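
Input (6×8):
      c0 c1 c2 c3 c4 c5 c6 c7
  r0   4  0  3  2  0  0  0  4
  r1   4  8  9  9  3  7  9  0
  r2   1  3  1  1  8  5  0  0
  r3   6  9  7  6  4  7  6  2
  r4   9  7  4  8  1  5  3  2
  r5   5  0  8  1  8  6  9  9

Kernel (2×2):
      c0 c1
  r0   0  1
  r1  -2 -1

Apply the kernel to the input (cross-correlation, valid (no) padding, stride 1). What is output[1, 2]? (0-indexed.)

The receptive field on the input at this output position is [9 9 / 1 1]. Elementwise product with the kernel and sum: 9·1 + 1·-2 + 1·-1.

6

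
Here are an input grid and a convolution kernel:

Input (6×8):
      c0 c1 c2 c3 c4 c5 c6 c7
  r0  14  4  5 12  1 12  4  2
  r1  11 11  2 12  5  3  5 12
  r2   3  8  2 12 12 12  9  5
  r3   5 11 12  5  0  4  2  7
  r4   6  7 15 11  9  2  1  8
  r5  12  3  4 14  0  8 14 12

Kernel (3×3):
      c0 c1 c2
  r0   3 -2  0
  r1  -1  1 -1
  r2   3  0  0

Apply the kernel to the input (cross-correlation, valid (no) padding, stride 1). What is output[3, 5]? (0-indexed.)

23

The receptive field on the input at this output position is [4 2 7 / 2 1 8 / 8 14 12]. Elementwise product with the kernel and sum: 4·3 + 2·-2 + 2·-1 + 1·1 + 8·-1 + 8·3.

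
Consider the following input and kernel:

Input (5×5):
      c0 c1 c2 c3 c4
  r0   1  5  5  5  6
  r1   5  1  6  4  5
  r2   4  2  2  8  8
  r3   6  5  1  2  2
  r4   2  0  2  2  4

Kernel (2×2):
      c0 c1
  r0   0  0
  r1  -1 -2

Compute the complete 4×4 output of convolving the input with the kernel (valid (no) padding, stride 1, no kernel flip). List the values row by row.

-7 -13 -14 -14
-8 -6 -18 -24
-16 -7 -5 -6
-2 -4 -6 -10

Output[0,0]: The receptive field on the input at this output position is [1 5 / 5 1]. Elementwise product with the kernel and sum: 5·-1 + 1·-2.
Output[0,1]: The receptive field on the input at this output position is [5 5 / 1 6]. Elementwise product with the kernel and sum: 1·-1 + 6·-2.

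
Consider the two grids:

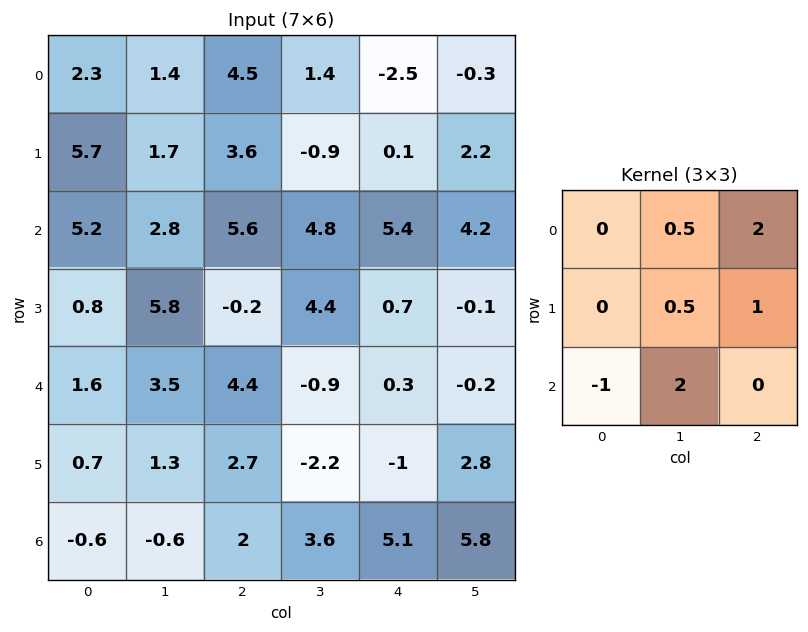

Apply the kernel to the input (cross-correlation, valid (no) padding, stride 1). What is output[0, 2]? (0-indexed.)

-0.65

The receptive field on the input at this output position is [4.5 1.4 -2.5 / 3.6 -0.9 0.1 / 5.6 4.8 5.4]. Elementwise product with the kernel and sum: 1.4·0.5 + -2.5·2 + -0.9·0.5 + 0.1·1 + 5.6·-1 + 4.8·2.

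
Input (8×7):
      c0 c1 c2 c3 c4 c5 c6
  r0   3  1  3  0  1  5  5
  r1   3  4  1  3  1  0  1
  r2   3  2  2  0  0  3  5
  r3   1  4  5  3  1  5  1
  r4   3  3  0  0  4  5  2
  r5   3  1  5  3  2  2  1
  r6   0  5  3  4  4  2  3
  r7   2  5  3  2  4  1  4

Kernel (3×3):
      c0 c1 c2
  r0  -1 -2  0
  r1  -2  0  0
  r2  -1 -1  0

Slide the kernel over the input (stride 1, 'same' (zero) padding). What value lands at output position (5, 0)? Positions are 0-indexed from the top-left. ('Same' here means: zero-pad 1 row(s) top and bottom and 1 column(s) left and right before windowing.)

-6

The receptive field on the zero-padded input at this output position is [0 3 3 / 0 3 1 / 0 0 5]. Elementwise product with the kernel and sum: 0·-1 + 3·-2 + 0·-2 + 0·-1 + 0·-1.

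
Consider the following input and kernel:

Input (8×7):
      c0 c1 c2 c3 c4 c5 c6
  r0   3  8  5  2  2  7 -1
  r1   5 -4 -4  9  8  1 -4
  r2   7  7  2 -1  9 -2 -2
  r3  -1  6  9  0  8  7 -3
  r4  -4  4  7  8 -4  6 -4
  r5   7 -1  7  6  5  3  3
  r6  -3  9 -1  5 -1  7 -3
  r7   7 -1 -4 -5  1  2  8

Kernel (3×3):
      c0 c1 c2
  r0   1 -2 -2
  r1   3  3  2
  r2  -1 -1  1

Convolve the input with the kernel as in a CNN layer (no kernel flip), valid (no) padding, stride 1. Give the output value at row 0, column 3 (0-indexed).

The receptive field on the input at this output position is [2 2 7 / 9 8 1 / -1 9 -2]. Elementwise product with the kernel and sum: 2·1 + 2·-2 + 7·-2 + 9·3 + 8·3 + 1·2 + -1·-1 + 9·-1 + -2·1.

27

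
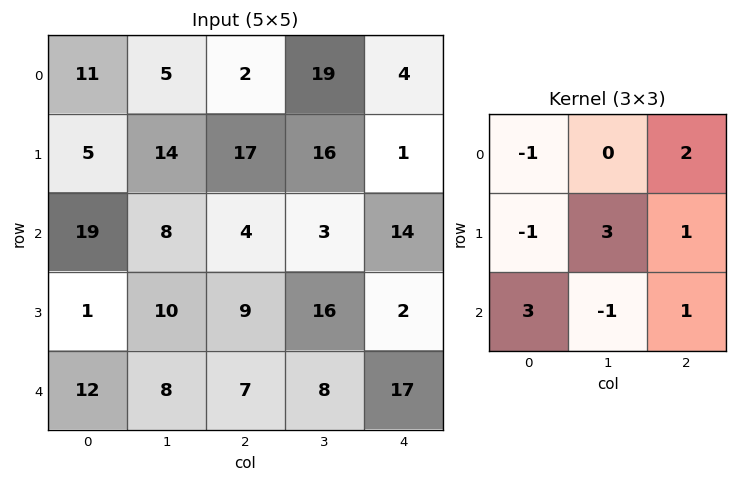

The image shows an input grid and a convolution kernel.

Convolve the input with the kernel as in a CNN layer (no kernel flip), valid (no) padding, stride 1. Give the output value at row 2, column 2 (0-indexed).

95

The receptive field on the input at this output position is [4 3 14 / 9 16 2 / 7 8 17]. Elementwise product with the kernel and sum: 4·-1 + 14·2 + 9·-1 + 16·3 + 2·1 + 7·3 + 8·-1 + 17·1.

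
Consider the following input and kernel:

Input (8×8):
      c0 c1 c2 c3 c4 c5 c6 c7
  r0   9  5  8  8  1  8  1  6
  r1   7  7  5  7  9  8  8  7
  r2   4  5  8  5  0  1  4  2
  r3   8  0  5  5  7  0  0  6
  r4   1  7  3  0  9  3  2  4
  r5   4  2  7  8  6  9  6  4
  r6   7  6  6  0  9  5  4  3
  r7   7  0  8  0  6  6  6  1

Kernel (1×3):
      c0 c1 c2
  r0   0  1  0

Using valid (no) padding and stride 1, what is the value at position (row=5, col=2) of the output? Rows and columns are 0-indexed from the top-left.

8

The receptive field on the input at this output position is [7 8 6]. Elementwise product with the kernel and sum: 8·1.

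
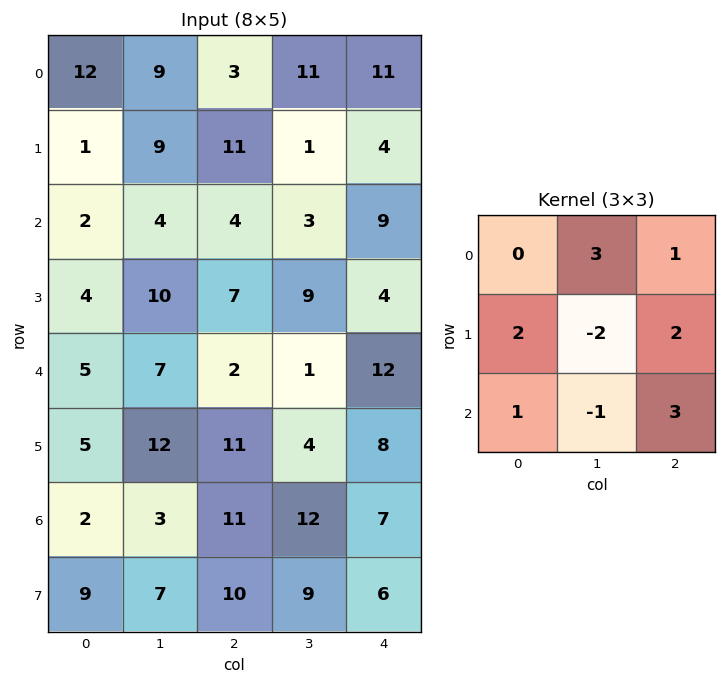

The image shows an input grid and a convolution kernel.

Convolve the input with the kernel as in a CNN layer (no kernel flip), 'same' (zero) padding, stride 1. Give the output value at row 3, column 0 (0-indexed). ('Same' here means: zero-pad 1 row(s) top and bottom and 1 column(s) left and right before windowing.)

38

The receptive field on the zero-padded input at this output position is [0 2 4 / 0 4 10 / 0 5 7]. Elementwise product with the kernel and sum: 2·3 + 4·1 + 0·2 + 4·-2 + 10·2 + 0·1 + 5·-1 + 7·3.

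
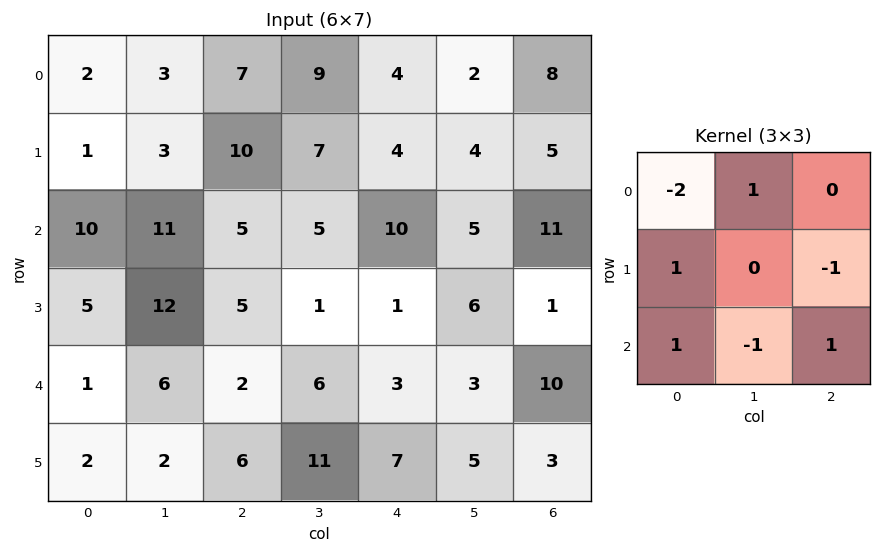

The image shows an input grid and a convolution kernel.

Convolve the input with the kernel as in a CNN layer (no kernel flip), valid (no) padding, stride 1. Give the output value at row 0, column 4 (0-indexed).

The receptive field on the input at this output position is [4 2 8 / 4 4 5 / 10 5 11]. Elementwise product with the kernel and sum: 4·-2 + 2·1 + 4·1 + 5·-1 + 10·1 + 5·-1 + 11·1.

9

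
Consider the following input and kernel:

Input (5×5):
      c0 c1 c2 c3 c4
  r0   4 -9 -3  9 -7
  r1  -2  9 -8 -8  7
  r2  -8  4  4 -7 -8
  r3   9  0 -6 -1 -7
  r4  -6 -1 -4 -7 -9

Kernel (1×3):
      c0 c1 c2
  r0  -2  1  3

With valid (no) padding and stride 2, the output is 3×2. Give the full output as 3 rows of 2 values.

Output[0,0]: The receptive field on the input at this output position is [4 -9 -3]. Elementwise product with the kernel and sum: 4·-2 + -9·1 + -3·3.

-26 -6
32 -39
-1 -26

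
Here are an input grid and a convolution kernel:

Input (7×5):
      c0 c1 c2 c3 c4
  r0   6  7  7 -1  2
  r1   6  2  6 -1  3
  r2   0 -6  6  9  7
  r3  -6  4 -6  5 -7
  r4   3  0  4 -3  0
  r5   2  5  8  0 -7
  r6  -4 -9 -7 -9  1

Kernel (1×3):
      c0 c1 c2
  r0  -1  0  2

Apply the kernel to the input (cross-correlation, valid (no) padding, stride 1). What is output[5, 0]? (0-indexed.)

14

The receptive field on the input at this output position is [2 5 8]. Elementwise product with the kernel and sum: 2·-1 + 8·2.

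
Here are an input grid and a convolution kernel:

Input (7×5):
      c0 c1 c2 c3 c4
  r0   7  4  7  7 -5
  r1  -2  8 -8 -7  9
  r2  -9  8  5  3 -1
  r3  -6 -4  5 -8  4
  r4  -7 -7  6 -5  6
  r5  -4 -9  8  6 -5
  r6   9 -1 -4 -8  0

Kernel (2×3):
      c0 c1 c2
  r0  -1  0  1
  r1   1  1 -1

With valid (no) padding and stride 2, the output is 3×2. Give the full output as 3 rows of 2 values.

14 -36
-1 -13
-8 19

Output[0,0]: The receptive field on the input at this output position is [7 4 7 / -2 8 -8]. Elementwise product with the kernel and sum: 7·-1 + 7·1 + -2·1 + 8·1 + -8·-1.
Output[0,1]: The receptive field on the input at this output position is [7 7 -5 / -8 -7 9]. Elementwise product with the kernel and sum: 7·-1 + -5·1 + -8·1 + -7·1 + 9·-1.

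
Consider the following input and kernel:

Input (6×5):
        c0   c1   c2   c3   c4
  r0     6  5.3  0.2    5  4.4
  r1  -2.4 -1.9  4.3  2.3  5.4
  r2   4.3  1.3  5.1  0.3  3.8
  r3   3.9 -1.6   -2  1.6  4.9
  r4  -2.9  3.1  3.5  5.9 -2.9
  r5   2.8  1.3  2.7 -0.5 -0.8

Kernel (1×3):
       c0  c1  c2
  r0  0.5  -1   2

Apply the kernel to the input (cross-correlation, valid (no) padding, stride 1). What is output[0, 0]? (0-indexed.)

-1.9

The receptive field on the input at this output position is [6 5.3 0.2]. Elementwise product with the kernel and sum: 6·0.5 + 5.3·-1 + 0.2·2.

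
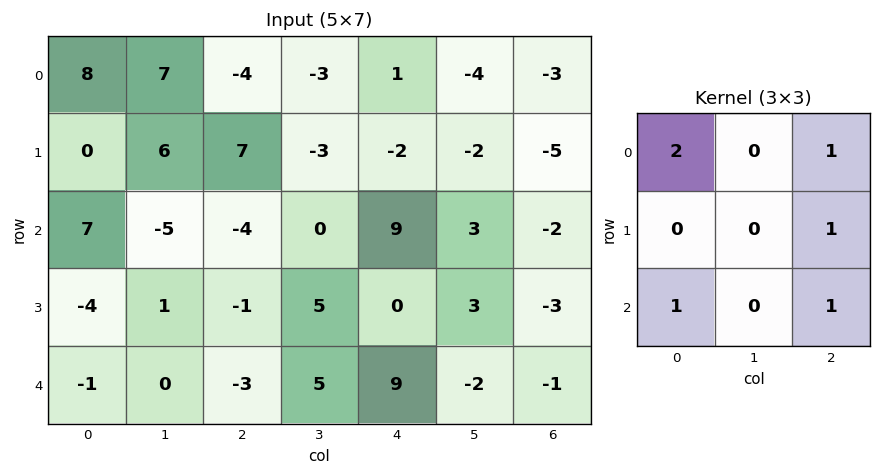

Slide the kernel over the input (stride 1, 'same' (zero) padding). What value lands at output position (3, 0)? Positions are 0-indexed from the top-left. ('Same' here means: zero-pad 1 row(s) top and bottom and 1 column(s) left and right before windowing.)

The receptive field on the zero-padded input at this output position is [0 7 -5 / 0 -4 1 / 0 -1 0]. Elementwise product with the kernel and sum: 0·2 + -5·1 + 1·1 + 0·1 + 0·1.

-4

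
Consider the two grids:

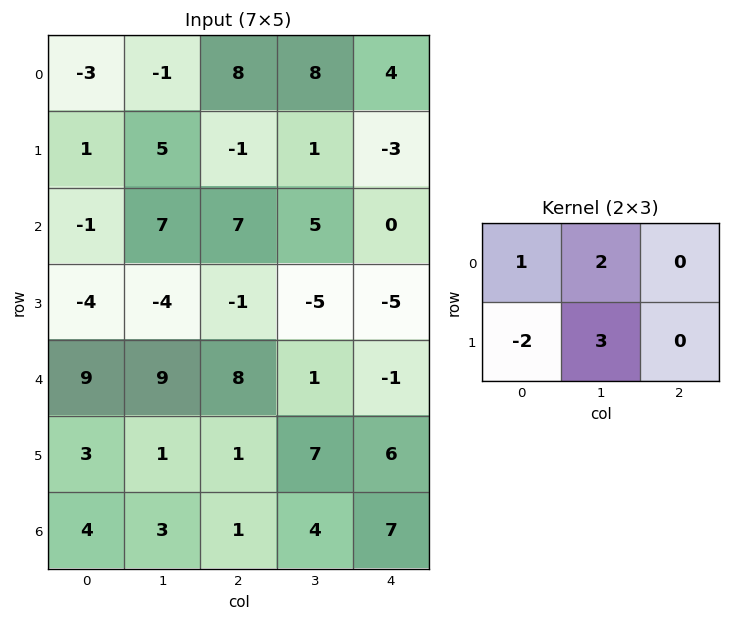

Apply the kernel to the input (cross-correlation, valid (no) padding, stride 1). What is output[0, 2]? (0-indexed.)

The receptive field on the input at this output position is [8 8 4 / -1 1 -3]. Elementwise product with the kernel and sum: 8·1 + 8·2 + -1·-2 + 1·3.

29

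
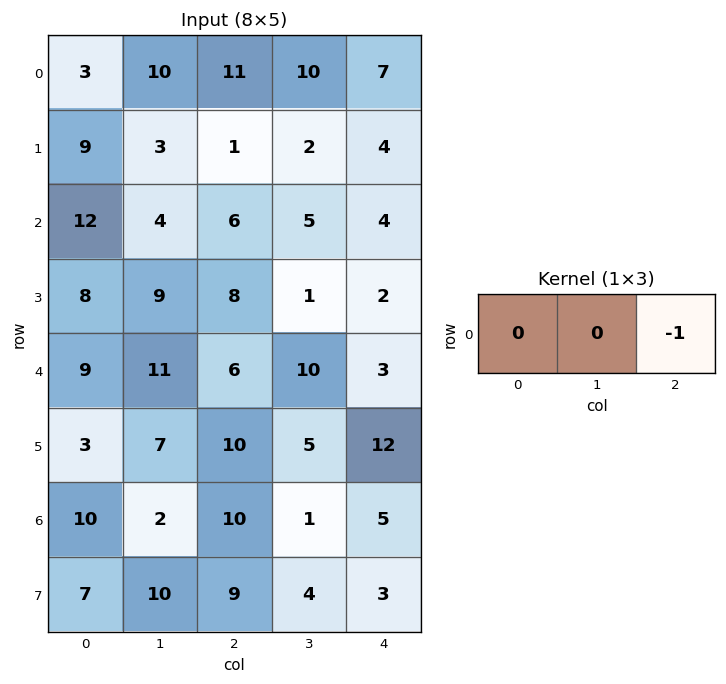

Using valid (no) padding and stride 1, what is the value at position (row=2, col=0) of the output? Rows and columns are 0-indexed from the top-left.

The receptive field on the input at this output position is [12 4 6]. Elementwise product with the kernel and sum: 6·-1.

-6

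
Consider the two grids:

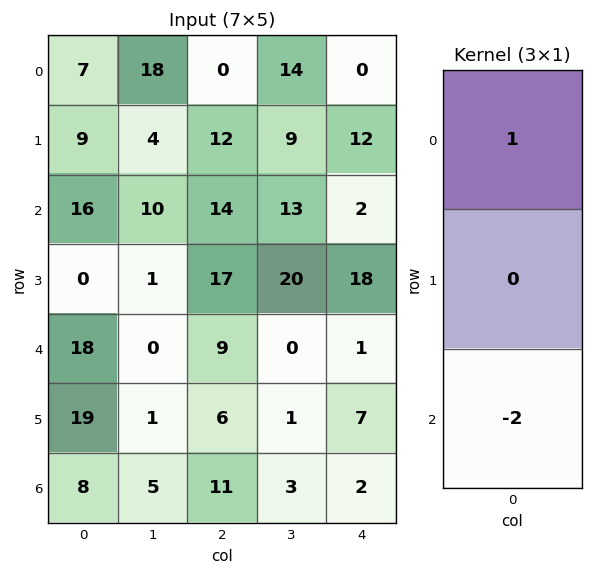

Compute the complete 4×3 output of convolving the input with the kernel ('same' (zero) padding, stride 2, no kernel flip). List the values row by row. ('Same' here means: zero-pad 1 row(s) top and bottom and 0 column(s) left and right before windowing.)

-18 -24 -24
9 -22 -24
-38 5 4
19 6 7

Output[0,0]: The receptive field on the zero-padded input at this output position is [0 / 7 / 9]. Elementwise product with the kernel and sum: 0·1 + 9·-2.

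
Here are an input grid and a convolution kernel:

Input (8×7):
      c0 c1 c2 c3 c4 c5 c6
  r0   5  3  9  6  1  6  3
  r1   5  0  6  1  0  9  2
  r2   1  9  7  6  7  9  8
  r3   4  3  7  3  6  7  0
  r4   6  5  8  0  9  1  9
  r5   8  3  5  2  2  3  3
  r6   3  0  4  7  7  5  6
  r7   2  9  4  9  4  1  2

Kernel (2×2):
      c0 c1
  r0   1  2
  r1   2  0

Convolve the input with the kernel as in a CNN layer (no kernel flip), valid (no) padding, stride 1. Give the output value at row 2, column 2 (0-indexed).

The receptive field on the input at this output position is [7 6 / 7 3]. Elementwise product with the kernel and sum: 7·1 + 6·2 + 7·2.

33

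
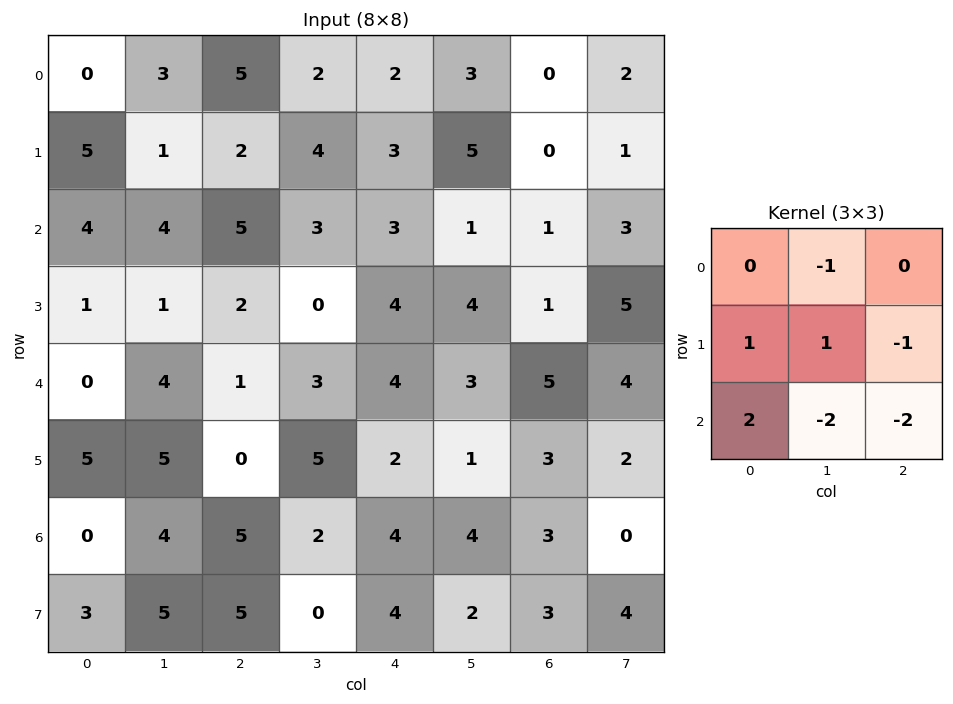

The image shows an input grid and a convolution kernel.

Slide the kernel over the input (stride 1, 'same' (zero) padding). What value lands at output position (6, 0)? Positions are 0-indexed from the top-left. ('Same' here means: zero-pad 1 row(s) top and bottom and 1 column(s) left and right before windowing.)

The receptive field on the zero-padded input at this output position is [0 5 5 / 0 0 4 / 0 3 5]. Elementwise product with the kernel and sum: 5·-1 + 0·1 + 0·1 + 4·-1 + 0·2 + 3·-2 + 5·-2.

-25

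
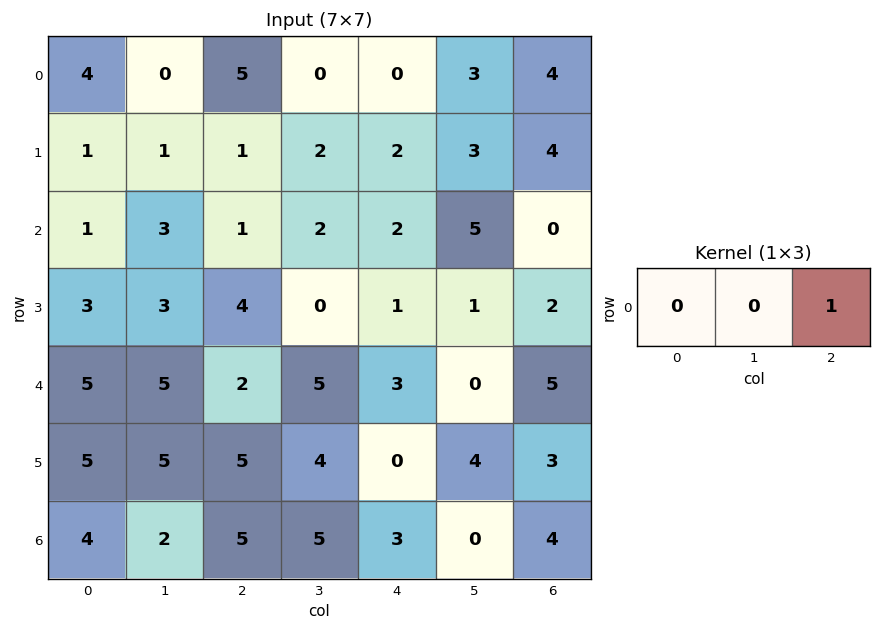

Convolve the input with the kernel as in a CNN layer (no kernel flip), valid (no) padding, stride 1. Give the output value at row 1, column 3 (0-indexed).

The receptive field on the input at this output position is [2 2 3]. Elementwise product with the kernel and sum: 3·1.

3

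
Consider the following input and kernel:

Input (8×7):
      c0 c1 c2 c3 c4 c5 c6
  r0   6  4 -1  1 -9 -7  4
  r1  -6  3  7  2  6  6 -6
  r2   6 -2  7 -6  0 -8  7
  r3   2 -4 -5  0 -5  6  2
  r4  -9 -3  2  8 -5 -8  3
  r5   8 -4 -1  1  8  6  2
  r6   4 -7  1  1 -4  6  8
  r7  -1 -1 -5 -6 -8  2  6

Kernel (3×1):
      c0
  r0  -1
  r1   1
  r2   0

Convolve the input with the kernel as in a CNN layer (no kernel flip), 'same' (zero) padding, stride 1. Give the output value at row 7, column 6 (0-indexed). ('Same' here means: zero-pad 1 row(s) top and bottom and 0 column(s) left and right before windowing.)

The receptive field on the zero-padded input at this output position is [8 / 6 / 0]. Elementwise product with the kernel and sum: 8·-1 + 6·1.

-2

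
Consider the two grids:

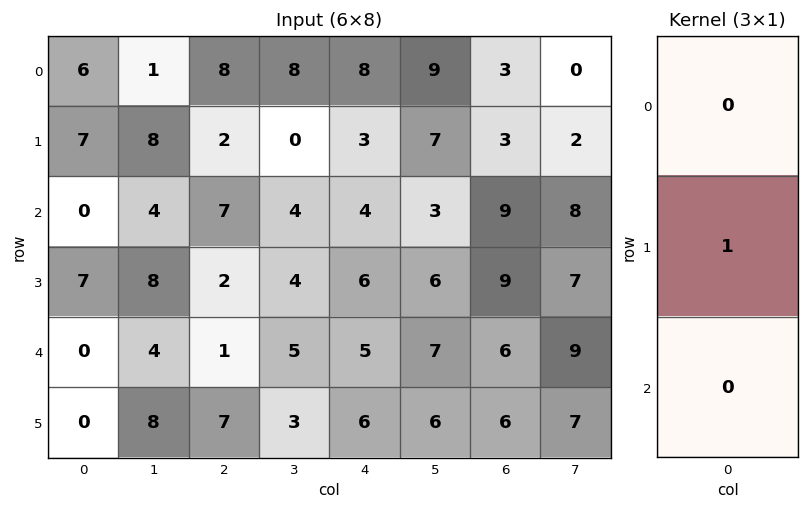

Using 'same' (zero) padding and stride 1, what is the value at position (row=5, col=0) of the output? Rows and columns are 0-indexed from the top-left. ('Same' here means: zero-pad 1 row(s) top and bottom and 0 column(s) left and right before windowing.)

The receptive field on the zero-padded input at this output position is [0 / 0 / 0]. Elementwise product with the kernel and sum: 0·1.

0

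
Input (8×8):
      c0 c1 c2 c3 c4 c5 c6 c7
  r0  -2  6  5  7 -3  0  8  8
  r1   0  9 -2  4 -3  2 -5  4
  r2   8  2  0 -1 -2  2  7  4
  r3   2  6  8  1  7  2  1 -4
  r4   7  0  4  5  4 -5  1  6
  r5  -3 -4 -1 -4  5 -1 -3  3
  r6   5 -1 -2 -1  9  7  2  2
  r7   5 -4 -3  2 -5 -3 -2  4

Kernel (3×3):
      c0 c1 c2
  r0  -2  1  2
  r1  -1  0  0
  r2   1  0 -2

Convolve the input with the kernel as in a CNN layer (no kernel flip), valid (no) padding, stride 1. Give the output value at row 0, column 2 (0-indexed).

The receptive field on the input at this output position is [5 7 -3 / -2 4 -3 / 0 -1 -2]. Elementwise product with the kernel and sum: 5·-2 + 7·1 + -3·2 + -2·-1 + 0·1 + -2·-2.

-3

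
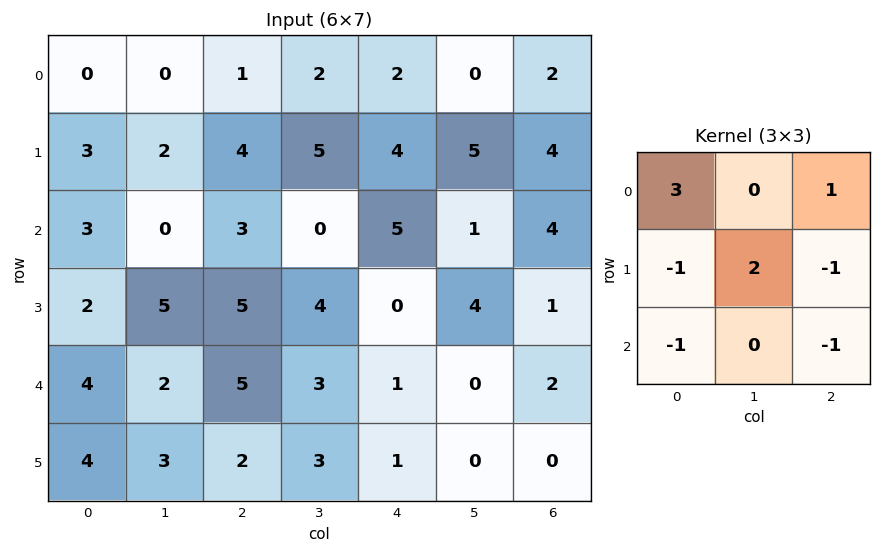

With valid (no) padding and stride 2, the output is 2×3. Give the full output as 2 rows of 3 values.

-8 -1 1
6 11 23

Output[0,0]: The receptive field on the input at this output position is [0 0 1 / 3 2 4 / 3 0 3]. Elementwise product with the kernel and sum: 0·3 + 1·1 + 3·-1 + 2·2 + 4·-1 + 3·-1 + 3·-1.
Output[0,1]: The receptive field on the input at this output position is [1 2 2 / 4 5 4 / 3 0 5]. Elementwise product with the kernel and sum: 1·3 + 2·1 + 4·-1 + 5·2 + 4·-1 + 3·-1 + 5·-1.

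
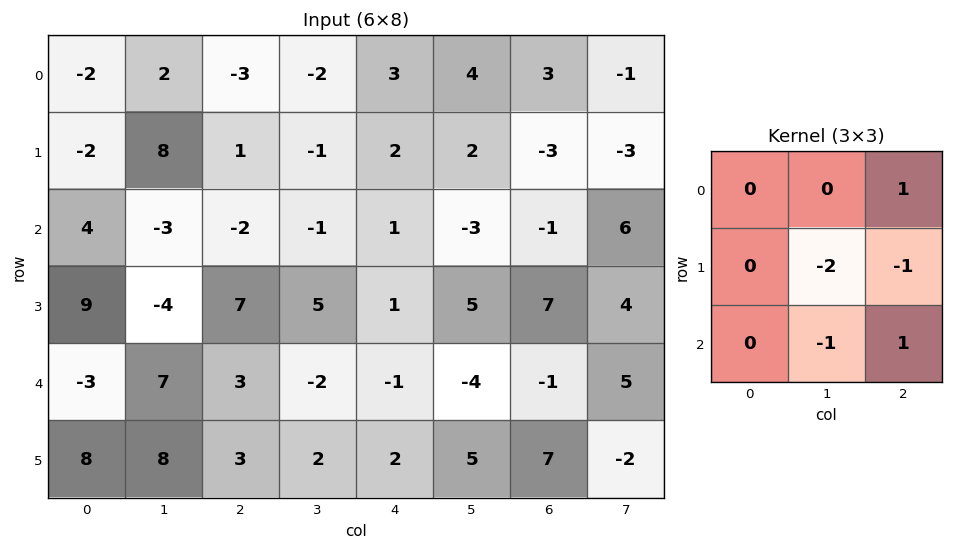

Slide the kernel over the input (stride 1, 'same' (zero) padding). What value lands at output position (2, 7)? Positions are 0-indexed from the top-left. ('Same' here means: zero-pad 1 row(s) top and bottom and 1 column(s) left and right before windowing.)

The receptive field on the zero-padded input at this output position is [-3 -3 0 / -1 6 0 / 7 4 0]. Elementwise product with the kernel and sum: 0·1 + 6·-2 + 0·-1 + 4·-1 + 0·1.

-16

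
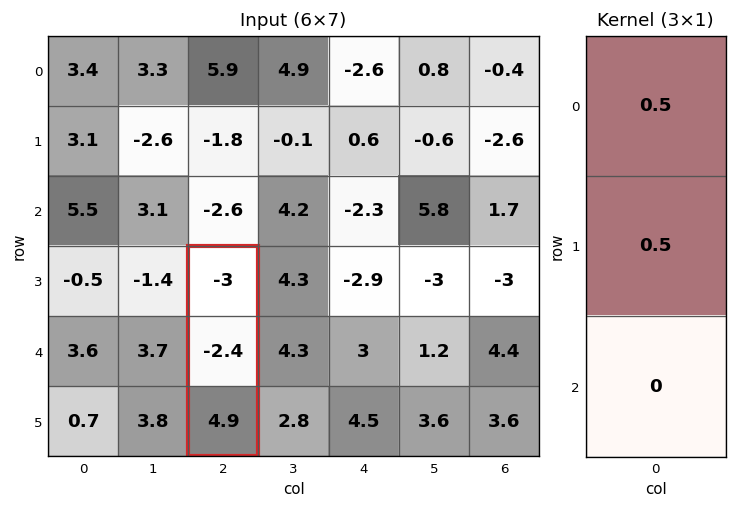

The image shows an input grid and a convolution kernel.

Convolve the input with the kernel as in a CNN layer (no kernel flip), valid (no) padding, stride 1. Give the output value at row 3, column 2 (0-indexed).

The receptive field on the input at this output position is [-3 / -2.4 / 4.9]. Elementwise product with the kernel and sum: -3·0.5 + -2.4·0.5.

-2.7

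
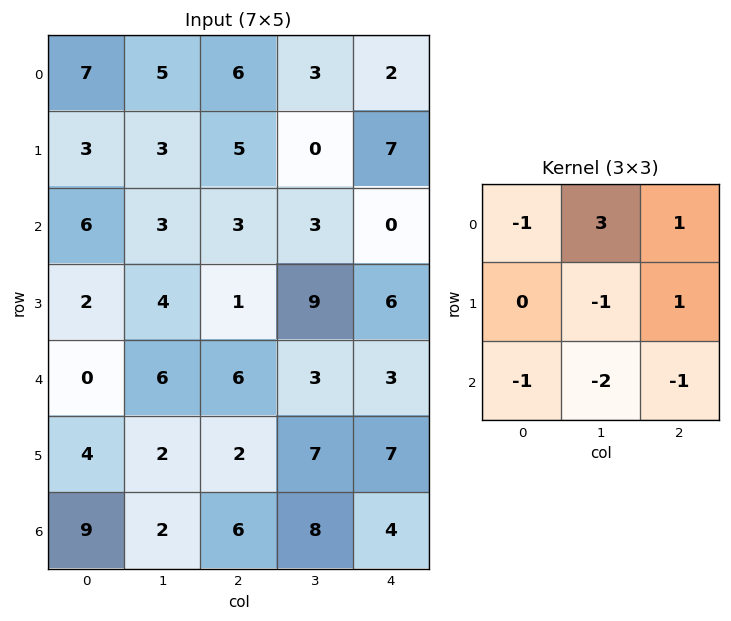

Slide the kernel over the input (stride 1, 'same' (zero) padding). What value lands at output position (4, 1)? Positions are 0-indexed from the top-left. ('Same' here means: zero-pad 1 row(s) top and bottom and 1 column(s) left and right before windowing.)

The receptive field on the zero-padded input at this output position is [2 4 1 / 0 6 6 / 4 2 2]. Elementwise product with the kernel and sum: 2·-1 + 4·3 + 1·1 + 6·-1 + 6·1 + 4·-1 + 2·-2 + 2·-1.

1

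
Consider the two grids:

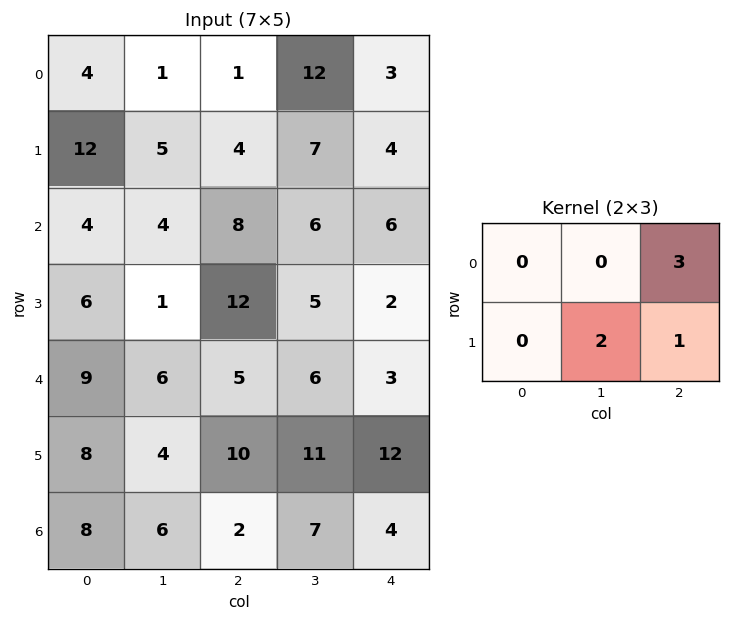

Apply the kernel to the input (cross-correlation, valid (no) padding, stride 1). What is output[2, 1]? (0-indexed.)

The receptive field on the input at this output position is [4 8 6 / 1 12 5]. Elementwise product with the kernel and sum: 6·3 + 12·2 + 5·1.

47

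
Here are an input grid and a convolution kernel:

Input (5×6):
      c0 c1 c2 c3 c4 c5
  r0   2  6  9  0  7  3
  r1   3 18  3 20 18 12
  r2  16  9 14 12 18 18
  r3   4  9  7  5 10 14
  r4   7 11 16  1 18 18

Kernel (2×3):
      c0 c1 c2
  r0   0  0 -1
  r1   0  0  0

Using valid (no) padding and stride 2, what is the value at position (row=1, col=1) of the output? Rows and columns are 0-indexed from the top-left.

-18

The receptive field on the input at this output position is [14 12 18 / 7 5 10]. Elementwise product with the kernel and sum: 18·-1.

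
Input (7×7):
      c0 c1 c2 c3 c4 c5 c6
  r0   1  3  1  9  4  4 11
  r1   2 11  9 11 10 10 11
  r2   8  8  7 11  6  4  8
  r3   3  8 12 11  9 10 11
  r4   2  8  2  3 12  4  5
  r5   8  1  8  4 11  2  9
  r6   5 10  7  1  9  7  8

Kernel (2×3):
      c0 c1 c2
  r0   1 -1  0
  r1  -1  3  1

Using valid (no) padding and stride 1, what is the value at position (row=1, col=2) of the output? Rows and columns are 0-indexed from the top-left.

30

The receptive field on the input at this output position is [9 11 10 / 7 11 6]. Elementwise product with the kernel and sum: 9·1 + 11·-1 + 7·-1 + 11·3 + 6·1.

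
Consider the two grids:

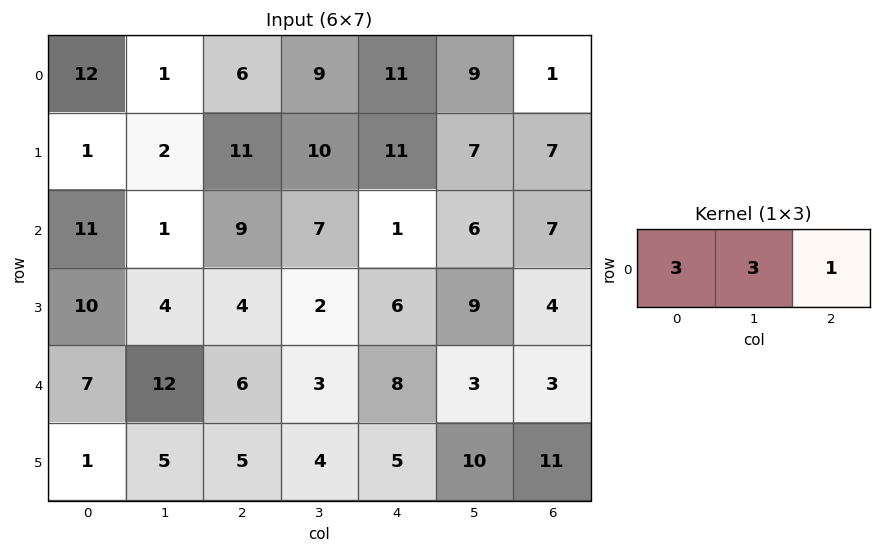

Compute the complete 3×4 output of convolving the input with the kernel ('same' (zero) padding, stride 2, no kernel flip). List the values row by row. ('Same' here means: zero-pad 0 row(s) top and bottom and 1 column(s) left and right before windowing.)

37 30 69 30
34 37 30 39
33 57 36 18

Output[0,0]: The receptive field on the zero-padded input at this output position is [0 12 1]. Elementwise product with the kernel and sum: 0·3 + 12·3 + 1·1.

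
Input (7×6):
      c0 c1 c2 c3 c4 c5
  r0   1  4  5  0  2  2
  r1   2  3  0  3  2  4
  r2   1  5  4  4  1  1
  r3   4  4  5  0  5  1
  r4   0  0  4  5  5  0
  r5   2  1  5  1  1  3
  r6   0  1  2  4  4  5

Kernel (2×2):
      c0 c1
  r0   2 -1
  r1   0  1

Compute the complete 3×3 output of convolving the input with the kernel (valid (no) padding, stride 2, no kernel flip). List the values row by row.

1 13 6
1 4 2
1 4 13

Output[0,0]: The receptive field on the input at this output position is [1 4 / 2 3]. Elementwise product with the kernel and sum: 1·2 + 4·-1 + 3·1.
Output[0,1]: The receptive field on the input at this output position is [5 0 / 0 3]. Elementwise product with the kernel and sum: 5·2 + 0·-1 + 3·1.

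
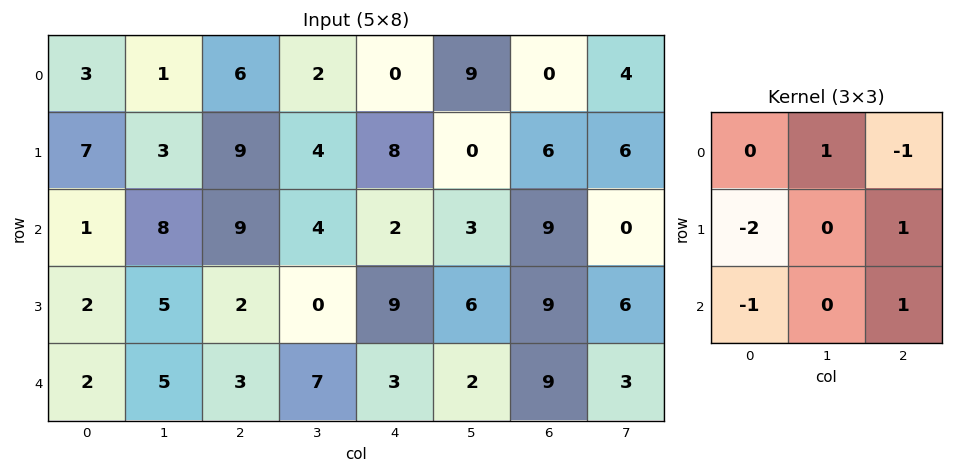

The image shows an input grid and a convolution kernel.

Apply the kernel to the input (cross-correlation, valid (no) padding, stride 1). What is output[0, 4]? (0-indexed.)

The receptive field on the input at this output position is [0 9 0 / 8 0 6 / 2 3 9]. Elementwise product with the kernel and sum: 9·1 + 0·-1 + 8·-2 + 6·1 + 2·-1 + 9·1.

6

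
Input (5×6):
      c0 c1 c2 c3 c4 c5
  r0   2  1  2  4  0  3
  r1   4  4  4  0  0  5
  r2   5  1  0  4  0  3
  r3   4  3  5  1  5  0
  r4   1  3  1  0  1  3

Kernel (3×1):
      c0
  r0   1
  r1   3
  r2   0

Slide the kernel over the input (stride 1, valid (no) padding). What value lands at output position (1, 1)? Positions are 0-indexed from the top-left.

7

The receptive field on the input at this output position is [4 / 1 / 3]. Elementwise product with the kernel and sum: 4·1 + 1·3.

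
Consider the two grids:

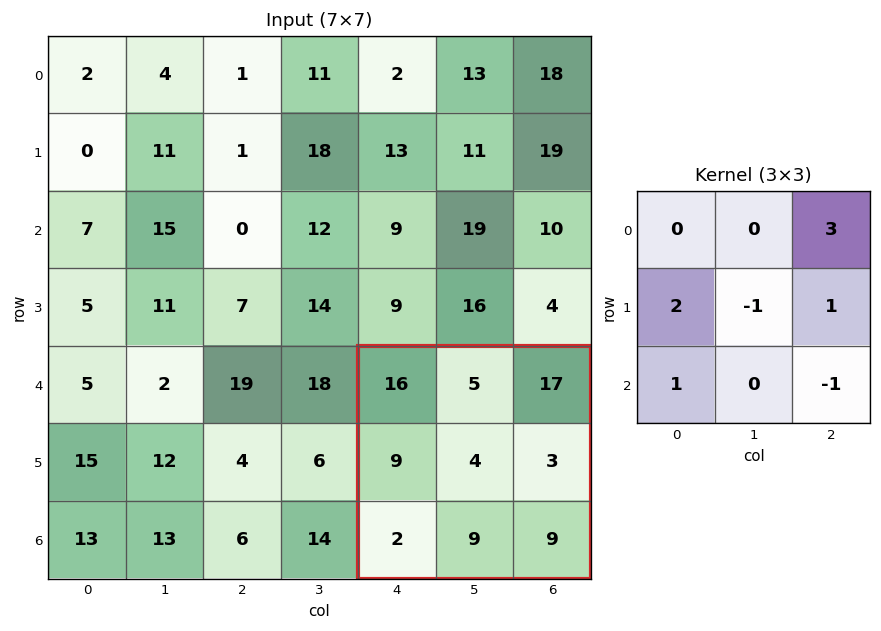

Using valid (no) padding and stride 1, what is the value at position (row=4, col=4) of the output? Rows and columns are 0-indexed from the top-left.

61

The receptive field on the input at this output position is [16 5 17 / 9 4 3 / 2 9 9]. Elementwise product with the kernel and sum: 17·3 + 9·2 + 4·-1 + 3·1 + 2·1 + 9·-1.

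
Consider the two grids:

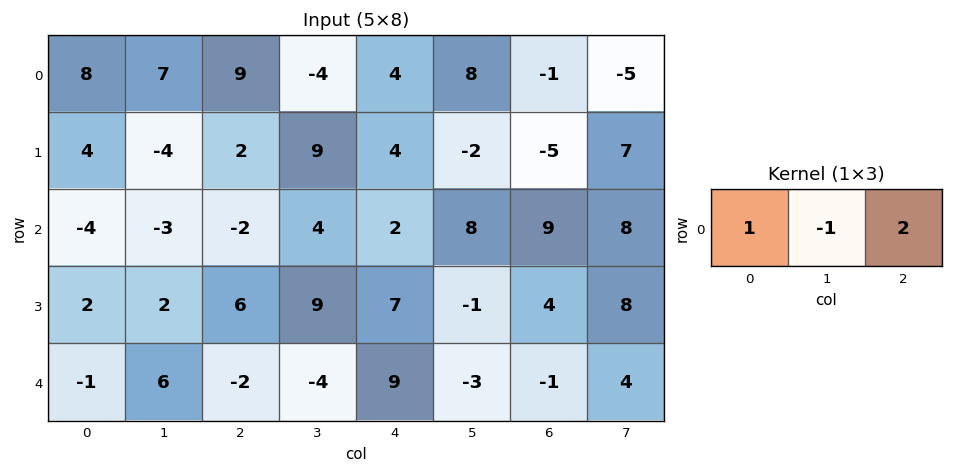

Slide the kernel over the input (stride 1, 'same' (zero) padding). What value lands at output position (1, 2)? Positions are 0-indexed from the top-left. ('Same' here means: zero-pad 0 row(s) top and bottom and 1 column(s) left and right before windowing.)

The receptive field on the zero-padded input at this output position is [-4 2 9]. Elementwise product with the kernel and sum: -4·1 + 2·-1 + 9·2.

12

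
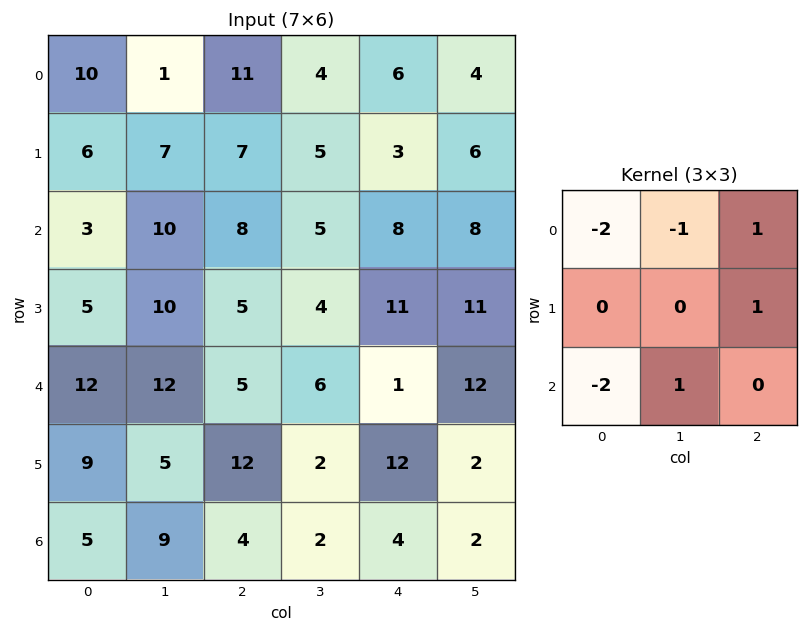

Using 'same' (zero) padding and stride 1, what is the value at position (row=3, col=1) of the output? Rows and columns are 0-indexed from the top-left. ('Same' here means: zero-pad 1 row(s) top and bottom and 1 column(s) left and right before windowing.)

The receptive field on the zero-padded input at this output position is [3 10 8 / 5 10 5 / 12 12 5]. Elementwise product with the kernel and sum: 3·-2 + 10·-1 + 8·1 + 5·1 + 12·-2 + 12·1.

-15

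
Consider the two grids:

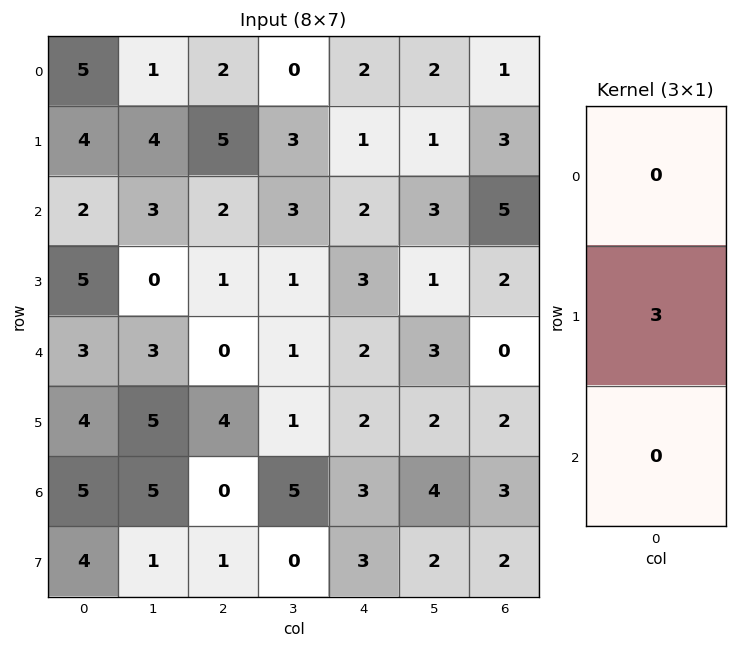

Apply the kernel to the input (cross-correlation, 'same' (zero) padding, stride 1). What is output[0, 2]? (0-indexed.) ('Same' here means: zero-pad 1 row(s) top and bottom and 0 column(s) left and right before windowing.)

The receptive field on the zero-padded input at this output position is [0 / 2 / 5]. Elementwise product with the kernel and sum: 2·3.

6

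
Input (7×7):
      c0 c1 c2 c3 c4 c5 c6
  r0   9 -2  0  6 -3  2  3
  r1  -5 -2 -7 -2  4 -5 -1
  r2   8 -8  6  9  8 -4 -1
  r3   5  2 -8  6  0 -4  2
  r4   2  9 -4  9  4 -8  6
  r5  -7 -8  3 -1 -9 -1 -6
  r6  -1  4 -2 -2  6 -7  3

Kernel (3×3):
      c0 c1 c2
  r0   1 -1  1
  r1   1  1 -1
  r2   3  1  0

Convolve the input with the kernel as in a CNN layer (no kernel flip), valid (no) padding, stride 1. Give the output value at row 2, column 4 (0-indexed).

The receptive field on the input at this output position is [8 -4 -1 / 0 -4 2 / 4 -8 6]. Elementwise product with the kernel and sum: 8·1 + -4·-1 + -1·1 + 0·1 + -4·1 + 2·-1 + 4·3 + -8·1.

9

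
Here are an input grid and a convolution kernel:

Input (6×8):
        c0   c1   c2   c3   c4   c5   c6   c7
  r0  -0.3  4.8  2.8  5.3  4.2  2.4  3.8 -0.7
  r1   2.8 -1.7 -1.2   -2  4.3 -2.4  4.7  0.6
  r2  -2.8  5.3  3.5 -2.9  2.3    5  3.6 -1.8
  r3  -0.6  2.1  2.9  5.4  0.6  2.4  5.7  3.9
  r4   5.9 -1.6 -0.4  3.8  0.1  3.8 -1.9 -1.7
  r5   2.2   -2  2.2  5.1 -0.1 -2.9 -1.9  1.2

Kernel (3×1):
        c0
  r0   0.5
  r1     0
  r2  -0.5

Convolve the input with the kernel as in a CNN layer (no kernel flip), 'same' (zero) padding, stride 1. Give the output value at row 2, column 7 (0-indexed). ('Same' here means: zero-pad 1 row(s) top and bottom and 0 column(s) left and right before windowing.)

-1.65

The receptive field on the zero-padded input at this output position is [0.6 / -1.8 / 3.9]. Elementwise product with the kernel and sum: 0.6·0.5 + 3.9·-0.5.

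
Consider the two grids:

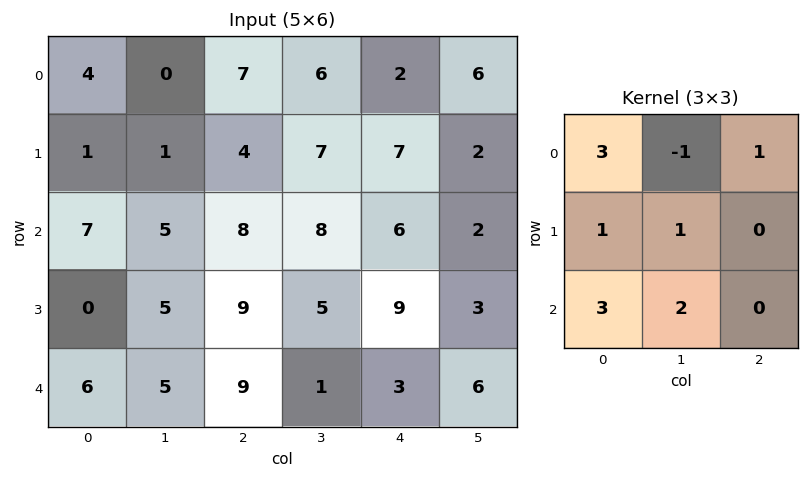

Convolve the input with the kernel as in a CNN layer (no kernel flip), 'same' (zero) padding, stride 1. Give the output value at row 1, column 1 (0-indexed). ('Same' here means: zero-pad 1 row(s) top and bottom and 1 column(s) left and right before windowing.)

The receptive field on the zero-padded input at this output position is [4 0 7 / 1 1 4 / 7 5 8]. Elementwise product with the kernel and sum: 4·3 + 0·-1 + 7·1 + 1·1 + 1·1 + 7·3 + 5·2.

52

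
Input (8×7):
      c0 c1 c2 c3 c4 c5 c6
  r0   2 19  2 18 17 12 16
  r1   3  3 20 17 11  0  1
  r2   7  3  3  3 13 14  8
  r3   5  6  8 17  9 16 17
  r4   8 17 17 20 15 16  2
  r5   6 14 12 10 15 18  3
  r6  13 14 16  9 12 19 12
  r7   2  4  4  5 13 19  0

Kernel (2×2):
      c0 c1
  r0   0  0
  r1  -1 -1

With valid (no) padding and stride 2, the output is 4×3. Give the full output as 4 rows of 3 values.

Output[0,0]: The receptive field on the input at this output position is [2 19 / 3 3]. Elementwise product with the kernel and sum: 3·-1 + 3·-1.
Output[0,1]: The receptive field on the input at this output position is [2 18 / 20 17]. Elementwise product with the kernel and sum: 20·-1 + 17·-1.

-6 -37 -11
-11 -25 -25
-20 -22 -33
-6 -9 -32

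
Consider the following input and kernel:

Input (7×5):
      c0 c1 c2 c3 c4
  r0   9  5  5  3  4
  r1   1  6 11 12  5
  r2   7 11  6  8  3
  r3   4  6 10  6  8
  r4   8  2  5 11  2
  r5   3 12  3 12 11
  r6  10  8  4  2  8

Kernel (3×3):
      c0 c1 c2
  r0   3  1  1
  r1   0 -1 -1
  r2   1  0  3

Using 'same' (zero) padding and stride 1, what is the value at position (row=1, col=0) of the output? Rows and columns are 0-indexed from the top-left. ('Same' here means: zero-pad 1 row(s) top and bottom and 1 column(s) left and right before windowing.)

The receptive field on the zero-padded input at this output position is [0 9 5 / 0 1 6 / 0 7 11]. Elementwise product with the kernel and sum: 0·3 + 9·1 + 5·1 + 1·-1 + 6·-1 + 0·1 + 11·3.

40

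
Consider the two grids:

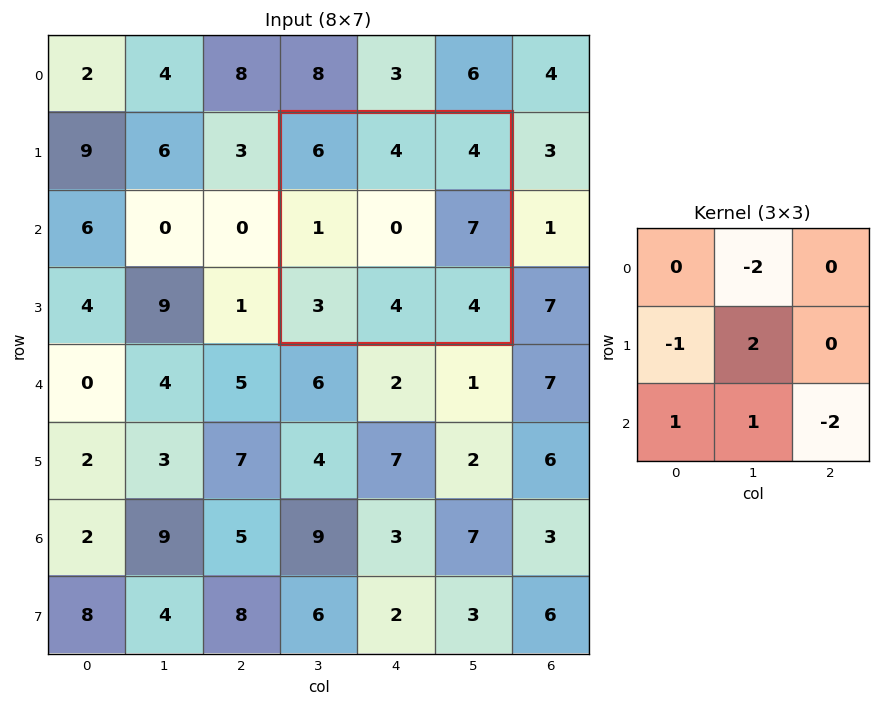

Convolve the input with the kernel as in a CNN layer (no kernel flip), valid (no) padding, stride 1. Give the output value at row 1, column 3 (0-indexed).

-10

The receptive field on the input at this output position is [6 4 4 / 1 0 7 / 3 4 4]. Elementwise product with the kernel and sum: 4·-2 + 1·-1 + 0·2 + 3·1 + 4·1 + 4·-2.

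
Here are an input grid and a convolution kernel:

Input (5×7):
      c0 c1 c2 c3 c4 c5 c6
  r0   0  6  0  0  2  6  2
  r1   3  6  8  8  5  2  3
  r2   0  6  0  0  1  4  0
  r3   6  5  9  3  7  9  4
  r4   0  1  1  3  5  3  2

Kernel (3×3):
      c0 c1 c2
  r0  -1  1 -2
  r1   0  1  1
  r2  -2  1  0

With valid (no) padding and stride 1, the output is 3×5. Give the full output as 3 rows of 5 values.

Output[0,0]: The receptive field on the input at this output position is [0 6 0 / 3 6 8 / 0 6 0]. Elementwise product with the kernel and sum: 0·-1 + 6·1 + 0·-2 + 6·1 + 8·1 + 0·-2 + 6·1.
Output[0,1]: The receptive field on the input at this output position is [6 0 0 / 6 8 8 / 6 0 0]. Elementwise product with the kernel and sum: 6·-1 + 0·1 + 0·-2 + 8·1 + 8·1 + 6·-2 + 0·1.

26 -2 9 -2 7
-14 -15 -24 -1 -10
21 5 9 8 9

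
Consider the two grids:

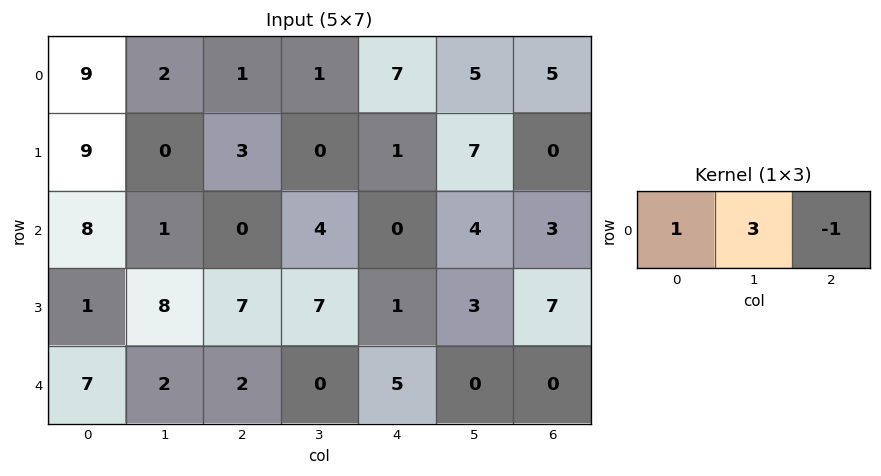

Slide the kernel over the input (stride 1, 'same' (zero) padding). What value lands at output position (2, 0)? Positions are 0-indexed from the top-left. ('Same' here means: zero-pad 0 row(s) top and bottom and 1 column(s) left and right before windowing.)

23

The receptive field on the zero-padded input at this output position is [0 8 1]. Elementwise product with the kernel and sum: 0·1 + 8·3 + 1·-1.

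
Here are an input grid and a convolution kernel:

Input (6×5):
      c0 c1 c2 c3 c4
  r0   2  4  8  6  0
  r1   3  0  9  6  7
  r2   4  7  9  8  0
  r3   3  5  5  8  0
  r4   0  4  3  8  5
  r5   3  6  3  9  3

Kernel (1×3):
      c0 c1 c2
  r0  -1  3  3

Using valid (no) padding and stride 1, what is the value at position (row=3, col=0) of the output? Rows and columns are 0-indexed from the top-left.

27

The receptive field on the input at this output position is [3 5 5]. Elementwise product with the kernel and sum: 3·-1 + 5·3 + 5·3.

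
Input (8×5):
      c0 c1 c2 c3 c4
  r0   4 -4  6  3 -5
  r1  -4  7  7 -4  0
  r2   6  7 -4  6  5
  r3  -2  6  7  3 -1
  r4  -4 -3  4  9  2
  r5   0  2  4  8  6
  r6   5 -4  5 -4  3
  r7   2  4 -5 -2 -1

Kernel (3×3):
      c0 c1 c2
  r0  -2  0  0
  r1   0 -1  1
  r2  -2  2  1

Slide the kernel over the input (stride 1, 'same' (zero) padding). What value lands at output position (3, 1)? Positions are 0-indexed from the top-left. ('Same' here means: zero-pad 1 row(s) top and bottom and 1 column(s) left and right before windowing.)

-5

The receptive field on the zero-padded input at this output position is [6 7 -4 / -2 6 7 / -4 -3 4]. Elementwise product with the kernel and sum: 6·-2 + 6·-1 + 7·1 + -4·-2 + -3·2 + 4·1.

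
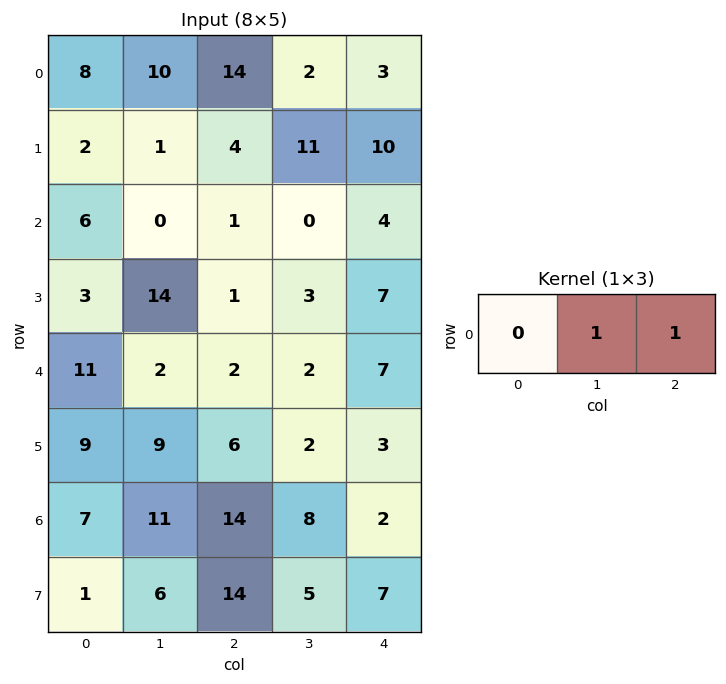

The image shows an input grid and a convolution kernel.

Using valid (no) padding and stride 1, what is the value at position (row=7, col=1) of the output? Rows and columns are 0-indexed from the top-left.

19

The receptive field on the input at this output position is [6 14 5]. Elementwise product with the kernel and sum: 14·1 + 5·1.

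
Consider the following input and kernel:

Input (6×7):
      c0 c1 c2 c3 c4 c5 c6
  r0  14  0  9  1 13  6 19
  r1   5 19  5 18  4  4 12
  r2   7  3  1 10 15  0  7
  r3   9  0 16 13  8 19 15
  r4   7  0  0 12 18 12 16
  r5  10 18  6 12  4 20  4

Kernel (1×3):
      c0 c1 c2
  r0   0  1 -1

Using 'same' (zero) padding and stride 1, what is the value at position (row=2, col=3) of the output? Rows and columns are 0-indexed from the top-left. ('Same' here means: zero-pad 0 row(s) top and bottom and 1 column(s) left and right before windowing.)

The receptive field on the zero-padded input at this output position is [1 10 15]. Elementwise product with the kernel and sum: 10·1 + 15·-1.

-5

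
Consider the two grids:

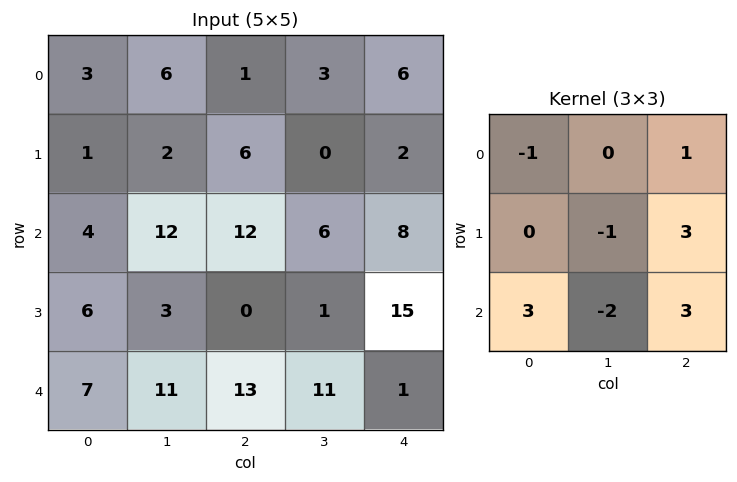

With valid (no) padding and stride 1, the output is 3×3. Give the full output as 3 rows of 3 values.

38 21 59
41 16 57
43 37 60

Output[0,0]: The receptive field on the input at this output position is [3 6 1 / 1 2 6 / 4 12 12]. Elementwise product with the kernel and sum: 3·-1 + 1·1 + 2·-1 + 6·3 + 4·3 + 12·-2 + 12·3.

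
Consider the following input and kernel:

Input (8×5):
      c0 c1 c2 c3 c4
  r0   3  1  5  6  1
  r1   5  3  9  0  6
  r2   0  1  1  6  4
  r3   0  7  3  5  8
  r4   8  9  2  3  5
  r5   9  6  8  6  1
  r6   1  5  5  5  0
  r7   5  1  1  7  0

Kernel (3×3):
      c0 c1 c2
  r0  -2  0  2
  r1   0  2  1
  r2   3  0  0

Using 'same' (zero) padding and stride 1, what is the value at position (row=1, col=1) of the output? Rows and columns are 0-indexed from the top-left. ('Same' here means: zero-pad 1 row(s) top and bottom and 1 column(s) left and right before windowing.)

19

The receptive field on the zero-padded input at this output position is [3 1 5 / 5 3 9 / 0 1 1]. Elementwise product with the kernel and sum: 3·-2 + 5·2 + 3·2 + 9·1 + 0·3.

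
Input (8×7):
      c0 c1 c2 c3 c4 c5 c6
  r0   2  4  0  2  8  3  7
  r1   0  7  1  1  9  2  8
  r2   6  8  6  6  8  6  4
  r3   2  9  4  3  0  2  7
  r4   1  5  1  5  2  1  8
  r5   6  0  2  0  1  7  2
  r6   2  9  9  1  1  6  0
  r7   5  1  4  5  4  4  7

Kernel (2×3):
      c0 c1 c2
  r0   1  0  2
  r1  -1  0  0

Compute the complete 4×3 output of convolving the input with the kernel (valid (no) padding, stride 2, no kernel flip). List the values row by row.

2 15 13
16 18 16
-3 3 17
15 7 -3

Output[0,0]: The receptive field on the input at this output position is [2 4 0 / 0 7 1]. Elementwise product with the kernel and sum: 2·1 + 0·2 + 0·-1.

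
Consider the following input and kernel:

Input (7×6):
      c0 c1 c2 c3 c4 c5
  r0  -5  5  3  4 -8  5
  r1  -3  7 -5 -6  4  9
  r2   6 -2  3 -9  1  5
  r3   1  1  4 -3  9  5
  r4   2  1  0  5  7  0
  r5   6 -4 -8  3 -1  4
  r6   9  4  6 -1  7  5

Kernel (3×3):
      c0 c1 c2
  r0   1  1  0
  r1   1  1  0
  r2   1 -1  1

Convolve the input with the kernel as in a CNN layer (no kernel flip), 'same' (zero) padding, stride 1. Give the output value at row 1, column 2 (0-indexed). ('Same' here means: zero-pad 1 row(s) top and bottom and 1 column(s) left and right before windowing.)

-4

The receptive field on the zero-padded input at this output position is [5 3 4 / 7 -5 -6 / -2 3 -9]. Elementwise product with the kernel and sum: 5·1 + 3·1 + 7·1 + -5·1 + -2·1 + 3·-1 + -9·1.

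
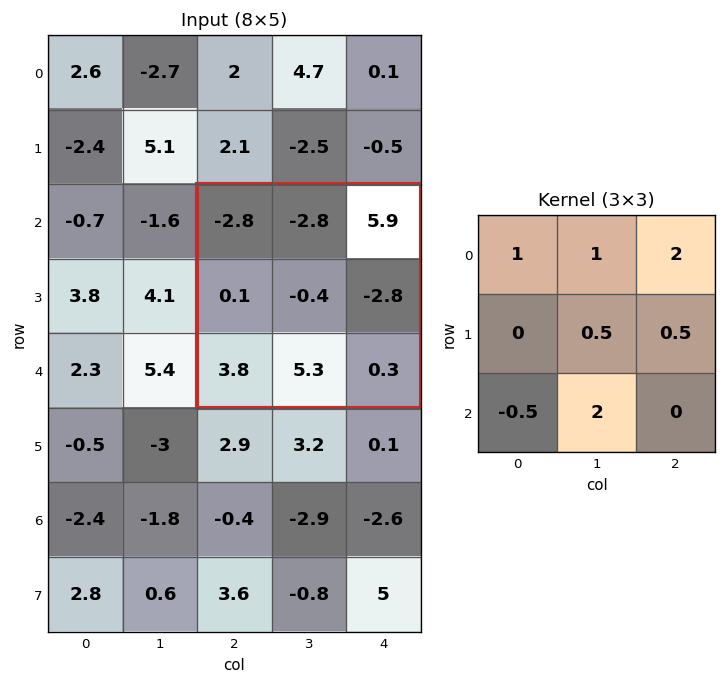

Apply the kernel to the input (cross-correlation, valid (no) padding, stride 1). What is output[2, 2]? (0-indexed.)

The receptive field on the input at this output position is [-2.8 -2.8 5.9 / 0.1 -0.4 -2.8 / 3.8 5.3 0.3]. Elementwise product with the kernel and sum: -2.8·1 + -2.8·1 + 5.9·2 + -0.4·0.5 + -2.8·0.5 + 3.8·-0.5 + 5.3·2.

13.3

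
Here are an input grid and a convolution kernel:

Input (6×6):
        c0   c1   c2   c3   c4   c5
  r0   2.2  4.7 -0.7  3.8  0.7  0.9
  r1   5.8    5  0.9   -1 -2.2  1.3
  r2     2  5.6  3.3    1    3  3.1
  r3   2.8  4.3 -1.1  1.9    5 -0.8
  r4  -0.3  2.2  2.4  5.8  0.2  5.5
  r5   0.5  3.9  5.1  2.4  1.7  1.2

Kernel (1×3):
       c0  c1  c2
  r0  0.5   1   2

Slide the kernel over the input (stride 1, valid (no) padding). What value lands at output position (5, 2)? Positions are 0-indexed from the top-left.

The receptive field on the input at this output position is [5.1 2.4 1.7]. Elementwise product with the kernel and sum: 5.1·0.5 + 2.4·1 + 1.7·2.

8.35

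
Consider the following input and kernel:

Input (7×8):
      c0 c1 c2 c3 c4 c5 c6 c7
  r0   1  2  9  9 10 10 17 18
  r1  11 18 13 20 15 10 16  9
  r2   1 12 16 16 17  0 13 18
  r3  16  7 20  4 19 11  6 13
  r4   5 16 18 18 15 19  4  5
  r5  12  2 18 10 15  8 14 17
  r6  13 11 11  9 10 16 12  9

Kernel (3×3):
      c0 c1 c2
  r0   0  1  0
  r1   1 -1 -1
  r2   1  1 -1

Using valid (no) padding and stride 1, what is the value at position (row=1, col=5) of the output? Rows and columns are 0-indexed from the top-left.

The receptive field on the input at this output position is [10 16 9 / 0 13 18 / 11 6 13]. Elementwise product with the kernel and sum: 16·1 + 0·1 + 13·-1 + 18·-1 + 11·1 + 6·1 + 13·-1.

-11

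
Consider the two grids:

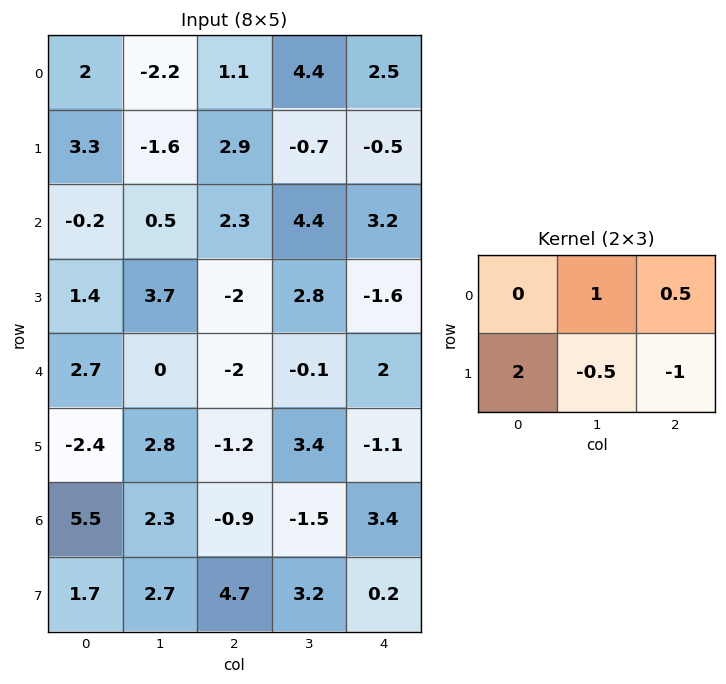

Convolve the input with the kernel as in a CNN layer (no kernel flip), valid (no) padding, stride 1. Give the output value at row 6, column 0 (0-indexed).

-0.8

The receptive field on the input at this output position is [5.5 2.3 -0.9 / 1.7 2.7 4.7]. Elementwise product with the kernel and sum: 2.3·1 + -0.9·0.5 + 1.7·2 + 2.7·-0.5 + 4.7·-1.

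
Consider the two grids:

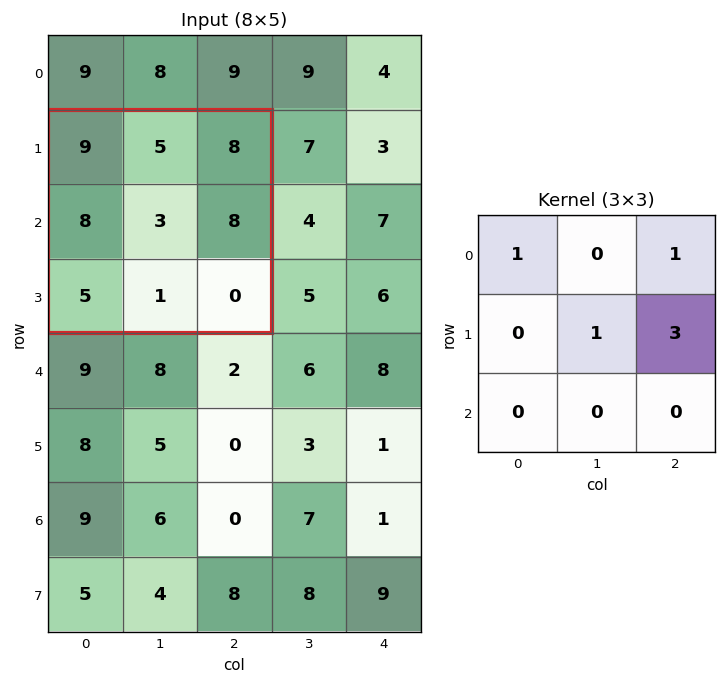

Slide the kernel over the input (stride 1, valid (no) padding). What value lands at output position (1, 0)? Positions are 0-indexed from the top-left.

The receptive field on the input at this output position is [9 5 8 / 8 3 8 / 5 1 0]. Elementwise product with the kernel and sum: 9·1 + 8·1 + 3·1 + 8·3.

44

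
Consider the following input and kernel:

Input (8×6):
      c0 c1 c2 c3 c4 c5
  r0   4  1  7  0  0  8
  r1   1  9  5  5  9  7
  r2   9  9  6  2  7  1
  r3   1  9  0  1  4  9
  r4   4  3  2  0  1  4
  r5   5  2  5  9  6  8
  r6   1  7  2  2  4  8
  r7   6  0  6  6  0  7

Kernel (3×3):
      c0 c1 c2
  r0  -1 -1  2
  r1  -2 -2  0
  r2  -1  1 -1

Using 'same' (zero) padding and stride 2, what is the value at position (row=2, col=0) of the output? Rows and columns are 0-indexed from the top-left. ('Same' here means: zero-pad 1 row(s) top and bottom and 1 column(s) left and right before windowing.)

The receptive field on the zero-padded input at this output position is [0 1 9 / 0 4 3 / 0 5 2]. Elementwise product with the kernel and sum: 0·-1 + 1·-1 + 9·2 + 0·-2 + 4·-2 + 0·-1 + 5·1 + 2·-1.

12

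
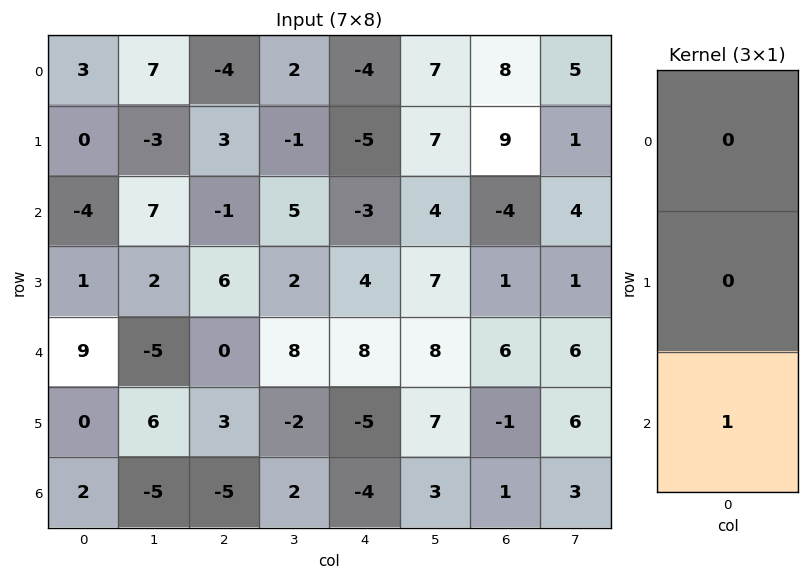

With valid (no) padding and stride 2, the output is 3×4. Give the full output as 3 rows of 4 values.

Output[0,0]: The receptive field on the input at this output position is [3 / 0 / -4]. Elementwise product with the kernel and sum: -4·1.
Output[0,1]: The receptive field on the input at this output position is [-4 / 3 / -1]. Elementwise product with the kernel and sum: -1·1.

-4 -1 -3 -4
9 0 8 6
2 -5 -4 1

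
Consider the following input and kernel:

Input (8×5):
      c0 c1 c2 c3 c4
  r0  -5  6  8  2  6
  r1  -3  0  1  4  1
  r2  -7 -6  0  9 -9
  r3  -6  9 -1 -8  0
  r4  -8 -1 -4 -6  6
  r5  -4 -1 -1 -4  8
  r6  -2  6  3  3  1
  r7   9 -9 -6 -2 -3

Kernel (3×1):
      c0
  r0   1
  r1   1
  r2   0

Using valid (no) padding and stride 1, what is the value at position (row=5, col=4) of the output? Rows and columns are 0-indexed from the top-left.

9

The receptive field on the input at this output position is [8 / 1 / -3]. Elementwise product with the kernel and sum: 8·1 + 1·1.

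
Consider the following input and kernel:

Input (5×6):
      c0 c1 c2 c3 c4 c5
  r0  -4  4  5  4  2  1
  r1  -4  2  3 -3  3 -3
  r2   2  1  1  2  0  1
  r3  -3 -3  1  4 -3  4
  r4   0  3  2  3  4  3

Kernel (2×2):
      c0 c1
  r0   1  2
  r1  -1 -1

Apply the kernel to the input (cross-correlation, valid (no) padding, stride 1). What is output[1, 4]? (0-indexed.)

-4

The receptive field on the input at this output position is [3 -3 / 0 1]. Elementwise product with the kernel and sum: 3·1 + -3·2 + 0·-1 + 1·-1.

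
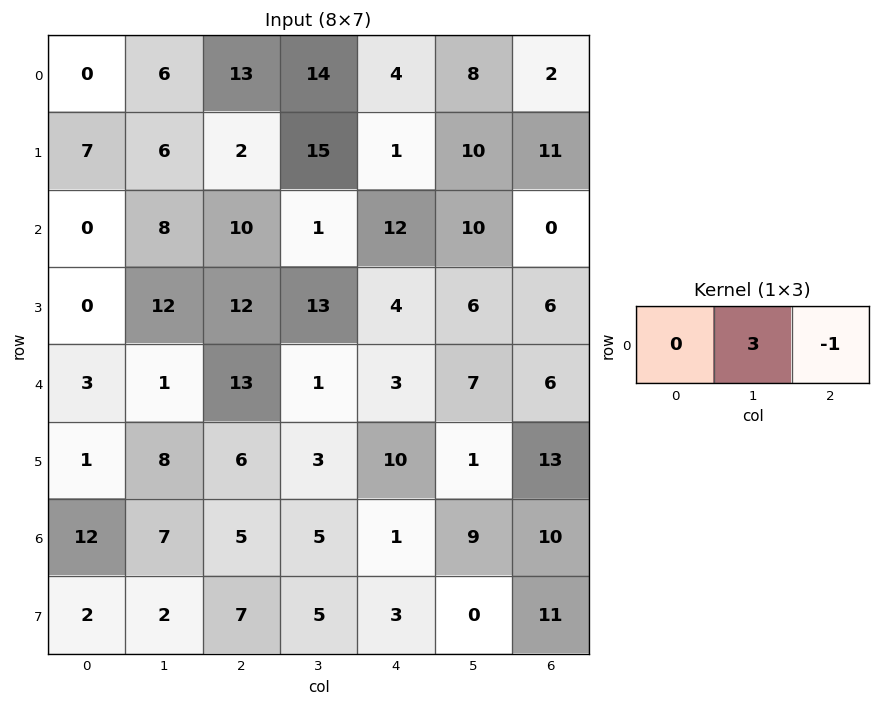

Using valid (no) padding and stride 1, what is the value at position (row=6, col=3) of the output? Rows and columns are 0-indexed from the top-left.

The receptive field on the input at this output position is [5 1 9]. Elementwise product with the kernel and sum: 1·3 + 9·-1.

-6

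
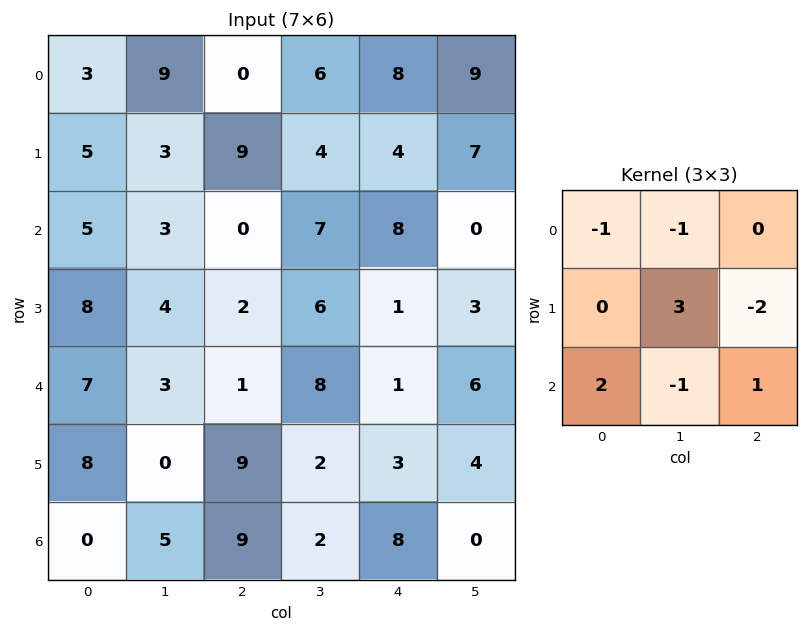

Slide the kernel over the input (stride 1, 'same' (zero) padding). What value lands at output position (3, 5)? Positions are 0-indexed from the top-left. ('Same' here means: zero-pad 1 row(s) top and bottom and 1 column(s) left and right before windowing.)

The receptive field on the zero-padded input at this output position is [8 0 0 / 1 3 0 / 1 6 0]. Elementwise product with the kernel and sum: 8·-1 + 0·-1 + 3·3 + 0·-2 + 1·2 + 6·-1 + 0·1.

-3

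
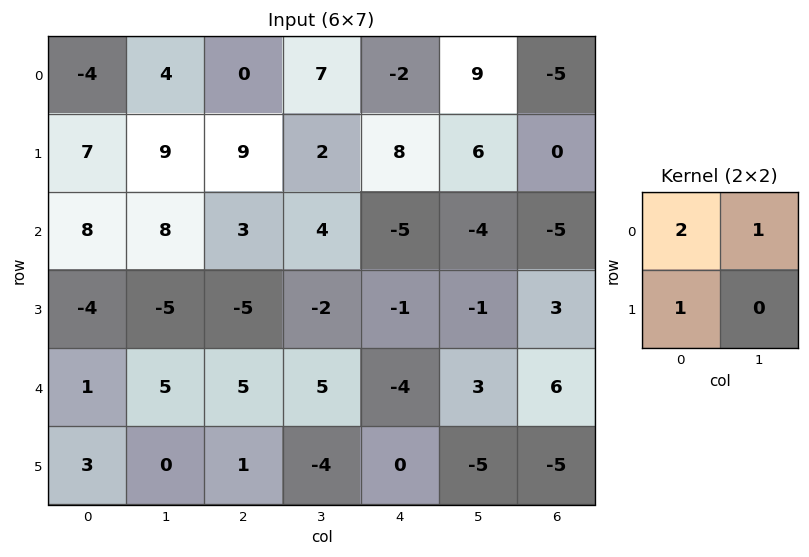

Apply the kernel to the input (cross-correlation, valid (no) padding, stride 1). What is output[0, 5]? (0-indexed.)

The receptive field on the input at this output position is [9 -5 / 6 0]. Elementwise product with the kernel and sum: 9·2 + -5·1 + 6·1.

19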